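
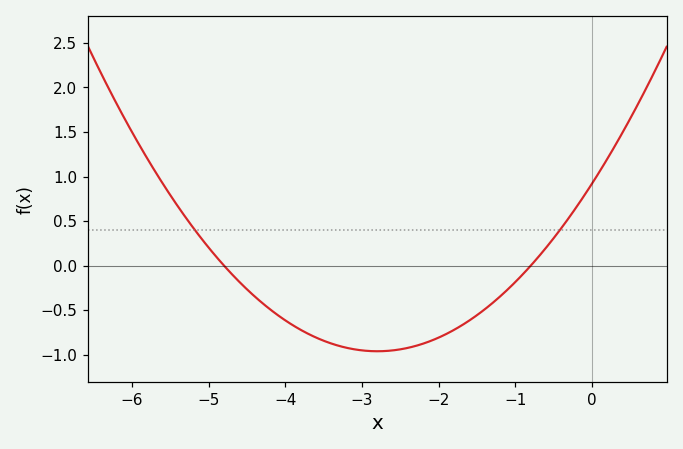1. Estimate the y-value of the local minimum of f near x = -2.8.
-0.95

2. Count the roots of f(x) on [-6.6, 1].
2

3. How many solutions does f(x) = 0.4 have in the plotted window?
2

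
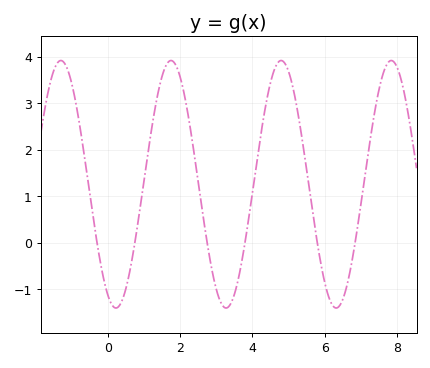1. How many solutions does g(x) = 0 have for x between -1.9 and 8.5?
6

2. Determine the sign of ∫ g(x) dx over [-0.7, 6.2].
positive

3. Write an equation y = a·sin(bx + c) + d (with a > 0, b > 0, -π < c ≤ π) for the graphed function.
y = 2.66sin(2.1x - 2) + 1.26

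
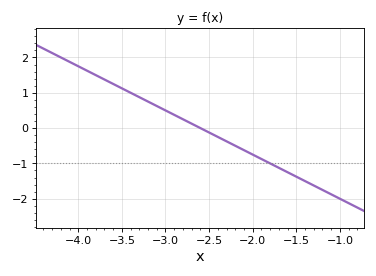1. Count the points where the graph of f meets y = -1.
1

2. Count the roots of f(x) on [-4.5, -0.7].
1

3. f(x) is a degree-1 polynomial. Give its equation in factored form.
y = -1.25(x + 2.6)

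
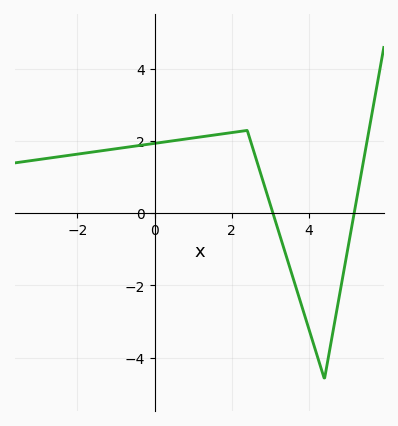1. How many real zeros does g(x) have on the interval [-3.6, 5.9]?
2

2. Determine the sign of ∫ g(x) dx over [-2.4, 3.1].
positive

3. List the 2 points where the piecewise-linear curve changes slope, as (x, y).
(2.4, 2.3); (4.4, -4.6)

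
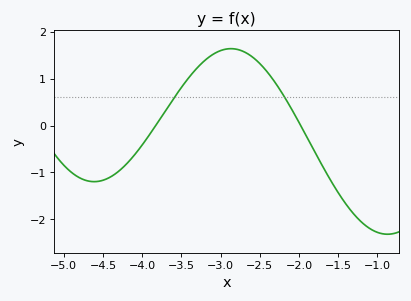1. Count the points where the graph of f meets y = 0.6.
2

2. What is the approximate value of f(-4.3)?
-0.976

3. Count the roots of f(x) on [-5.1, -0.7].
2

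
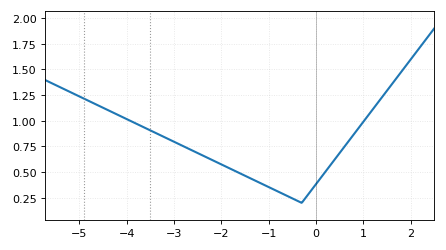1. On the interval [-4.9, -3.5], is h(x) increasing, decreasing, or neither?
decreasing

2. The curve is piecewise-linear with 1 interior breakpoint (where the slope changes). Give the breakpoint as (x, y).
(-0.3, 0.2)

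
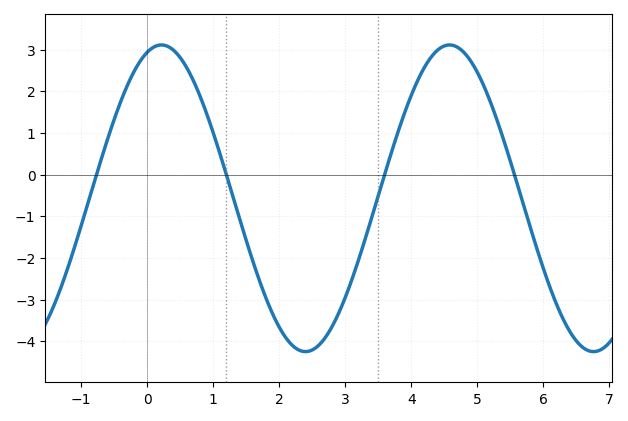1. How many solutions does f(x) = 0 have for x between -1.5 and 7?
4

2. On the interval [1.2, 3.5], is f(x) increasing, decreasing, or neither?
neither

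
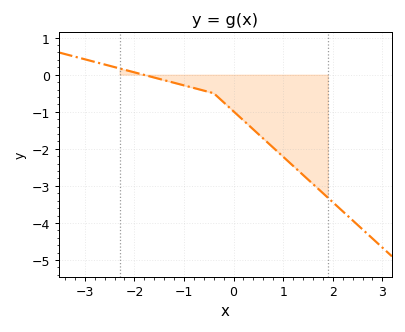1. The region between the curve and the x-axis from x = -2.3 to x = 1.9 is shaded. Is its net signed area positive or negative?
negative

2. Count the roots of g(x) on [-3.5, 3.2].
1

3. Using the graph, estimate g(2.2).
-3.68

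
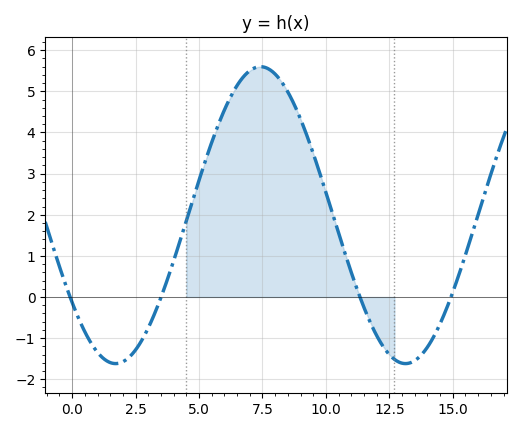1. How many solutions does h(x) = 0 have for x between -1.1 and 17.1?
4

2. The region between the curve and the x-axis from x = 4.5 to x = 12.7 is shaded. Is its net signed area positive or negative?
positive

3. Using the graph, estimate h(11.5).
-0.3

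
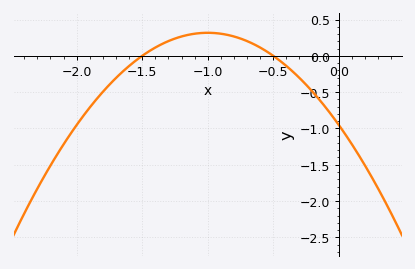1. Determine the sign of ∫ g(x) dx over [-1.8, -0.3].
positive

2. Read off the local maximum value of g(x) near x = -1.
0.318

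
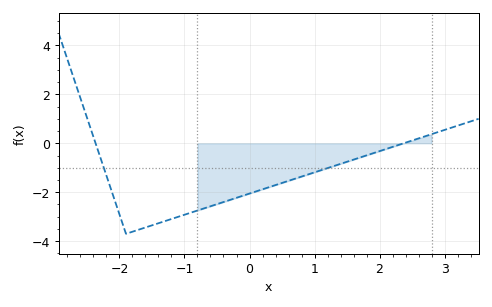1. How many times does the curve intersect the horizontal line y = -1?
2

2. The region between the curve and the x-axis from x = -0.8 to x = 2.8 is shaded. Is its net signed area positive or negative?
negative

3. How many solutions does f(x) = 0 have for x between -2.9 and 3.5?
2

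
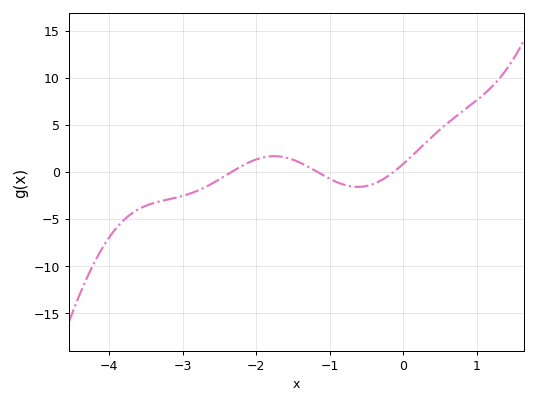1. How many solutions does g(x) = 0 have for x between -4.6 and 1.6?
3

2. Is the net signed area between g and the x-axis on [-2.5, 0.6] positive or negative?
positive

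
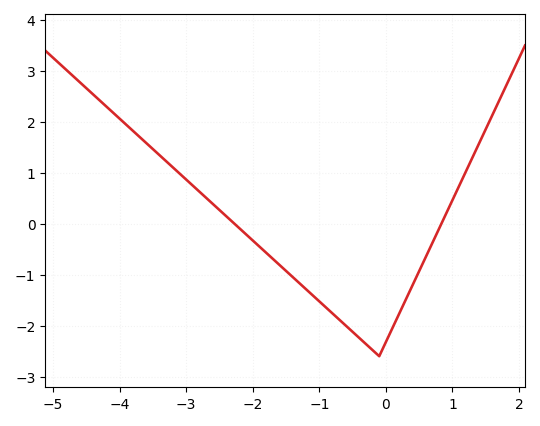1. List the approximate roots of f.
-2.3, 0.8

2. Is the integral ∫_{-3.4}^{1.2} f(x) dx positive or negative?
negative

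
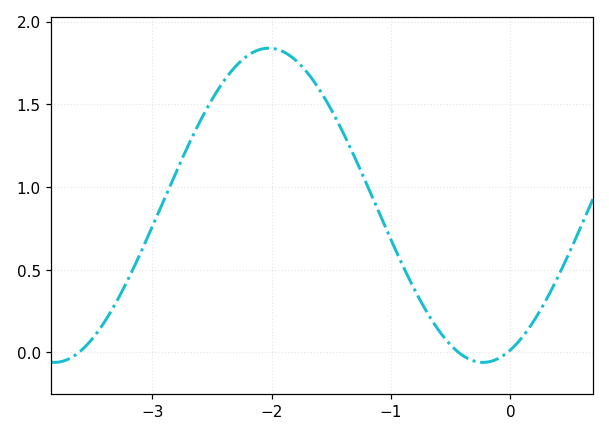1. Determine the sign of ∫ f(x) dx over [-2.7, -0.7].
positive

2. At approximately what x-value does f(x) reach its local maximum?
-2.02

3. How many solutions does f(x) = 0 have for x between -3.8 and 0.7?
3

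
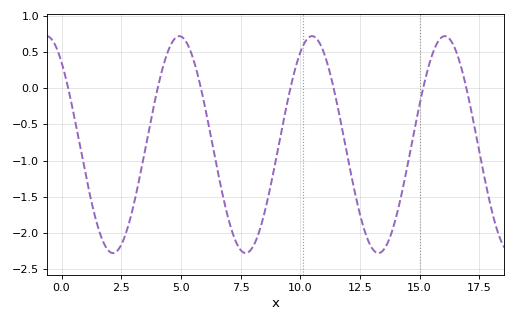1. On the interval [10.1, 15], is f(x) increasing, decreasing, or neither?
neither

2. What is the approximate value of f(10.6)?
0.709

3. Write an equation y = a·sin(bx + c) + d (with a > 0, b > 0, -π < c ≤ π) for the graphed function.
y = 1.5sin(1.13x + 2.28) - 0.78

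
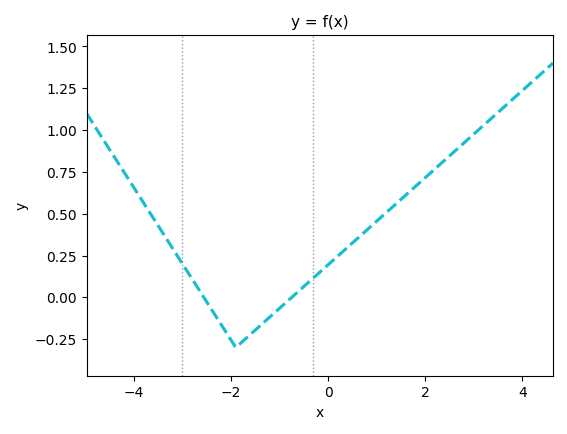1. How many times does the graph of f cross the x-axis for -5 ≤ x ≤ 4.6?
2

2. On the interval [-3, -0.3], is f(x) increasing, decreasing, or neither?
neither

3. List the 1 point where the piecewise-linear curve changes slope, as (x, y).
(-1.9, -0.3)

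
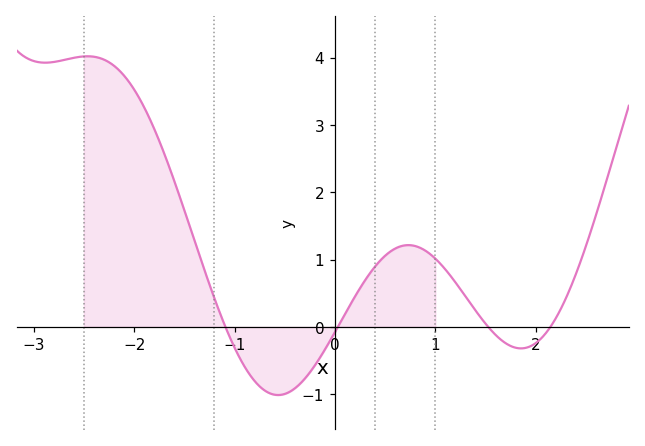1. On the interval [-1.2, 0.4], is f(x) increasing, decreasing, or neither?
neither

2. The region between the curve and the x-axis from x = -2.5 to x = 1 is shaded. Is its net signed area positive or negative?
positive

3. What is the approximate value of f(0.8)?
1.2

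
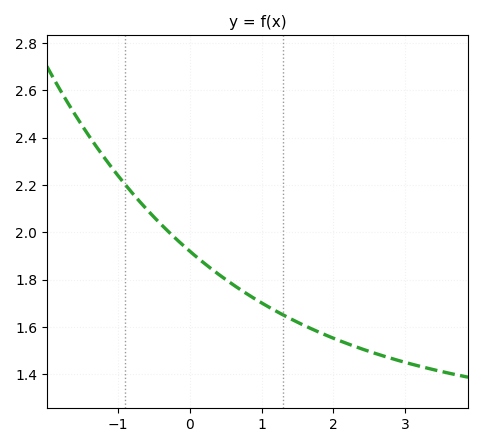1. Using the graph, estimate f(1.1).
1.68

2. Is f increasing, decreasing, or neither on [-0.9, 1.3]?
decreasing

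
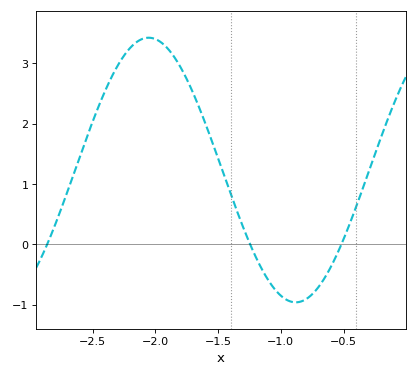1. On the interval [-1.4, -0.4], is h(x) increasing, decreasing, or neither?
neither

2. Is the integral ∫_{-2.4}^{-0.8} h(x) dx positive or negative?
positive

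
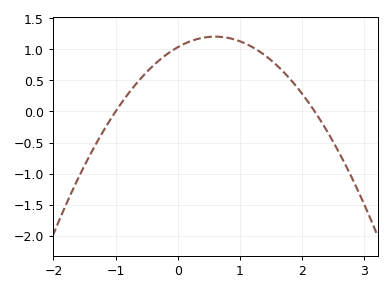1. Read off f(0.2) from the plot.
1.15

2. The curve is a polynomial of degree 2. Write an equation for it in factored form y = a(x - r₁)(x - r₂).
y = -0.47(x + 1)(x - 2.2)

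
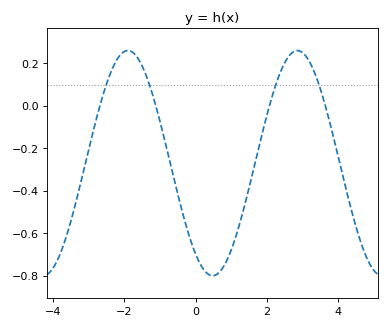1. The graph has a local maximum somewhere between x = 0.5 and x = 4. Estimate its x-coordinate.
2.8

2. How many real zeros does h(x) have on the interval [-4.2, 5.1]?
4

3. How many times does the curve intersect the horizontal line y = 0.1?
4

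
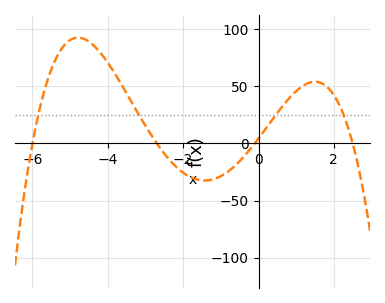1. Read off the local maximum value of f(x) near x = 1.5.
53.9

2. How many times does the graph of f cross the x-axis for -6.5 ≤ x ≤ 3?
4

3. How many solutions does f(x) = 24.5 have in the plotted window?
4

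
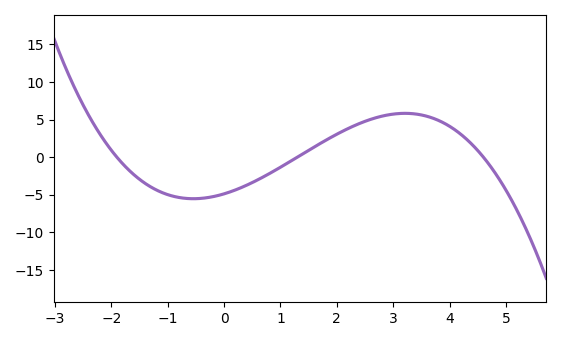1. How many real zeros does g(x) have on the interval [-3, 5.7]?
3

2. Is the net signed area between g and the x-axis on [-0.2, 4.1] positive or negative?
positive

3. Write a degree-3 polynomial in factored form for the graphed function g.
y = -0.43(x + 1.9)(x - 1.3)(x - 4.6)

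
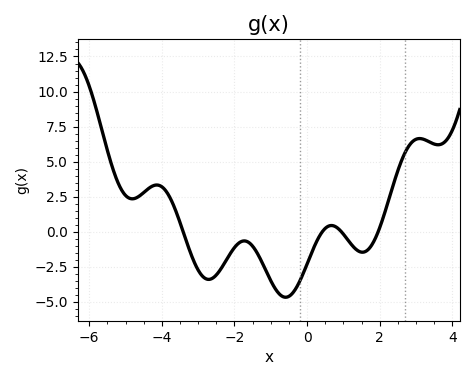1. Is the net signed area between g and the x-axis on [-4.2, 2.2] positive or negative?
negative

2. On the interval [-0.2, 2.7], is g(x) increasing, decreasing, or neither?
neither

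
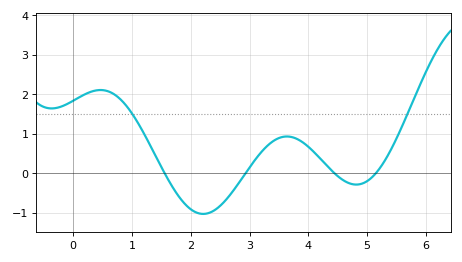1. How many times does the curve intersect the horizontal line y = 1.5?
2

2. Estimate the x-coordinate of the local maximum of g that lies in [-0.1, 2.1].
0.467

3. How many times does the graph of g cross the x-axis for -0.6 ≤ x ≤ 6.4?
4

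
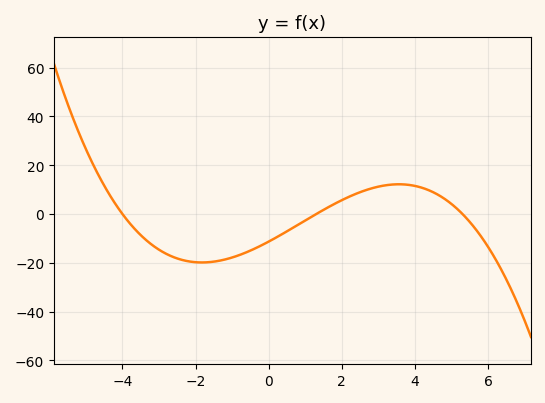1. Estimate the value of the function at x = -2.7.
-18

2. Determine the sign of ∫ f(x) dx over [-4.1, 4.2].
negative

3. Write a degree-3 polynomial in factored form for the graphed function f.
y = -0.41(x + 4)(x - 1.3)(x - 5.3)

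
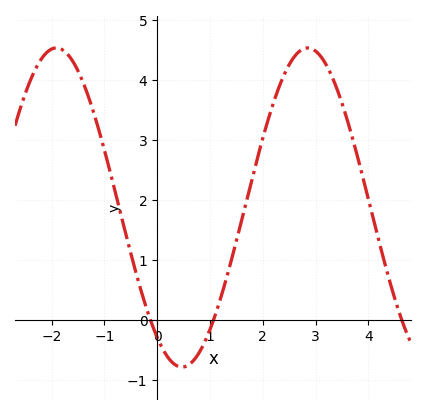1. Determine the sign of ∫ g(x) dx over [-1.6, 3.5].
positive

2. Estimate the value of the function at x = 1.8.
2.4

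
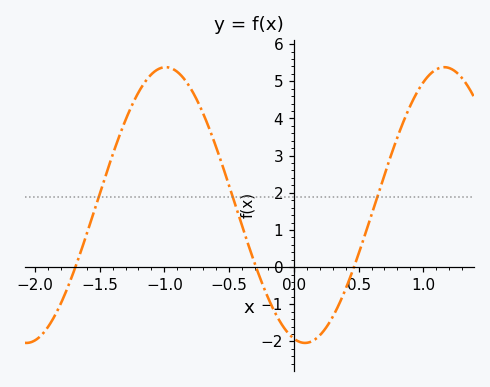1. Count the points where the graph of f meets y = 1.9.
3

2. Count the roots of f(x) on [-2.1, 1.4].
3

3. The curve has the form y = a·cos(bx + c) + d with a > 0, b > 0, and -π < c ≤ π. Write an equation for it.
y = 3.71cos(2.92x + 2.89) + 1.67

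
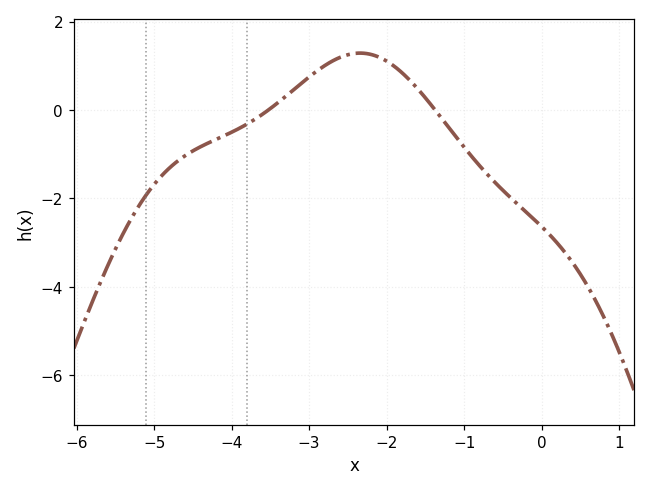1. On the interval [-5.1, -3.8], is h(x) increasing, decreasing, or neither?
increasing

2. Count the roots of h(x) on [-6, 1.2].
2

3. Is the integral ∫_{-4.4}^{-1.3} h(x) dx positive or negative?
positive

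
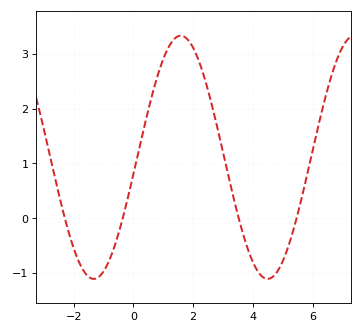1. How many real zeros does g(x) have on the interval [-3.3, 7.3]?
4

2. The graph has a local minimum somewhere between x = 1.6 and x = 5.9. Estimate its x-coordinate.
4.49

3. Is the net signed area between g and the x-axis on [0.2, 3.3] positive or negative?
positive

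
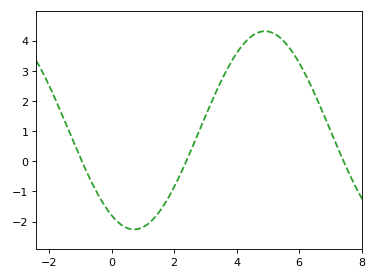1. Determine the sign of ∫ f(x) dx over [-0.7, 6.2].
positive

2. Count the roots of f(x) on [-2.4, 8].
3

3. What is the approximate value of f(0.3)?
-2.1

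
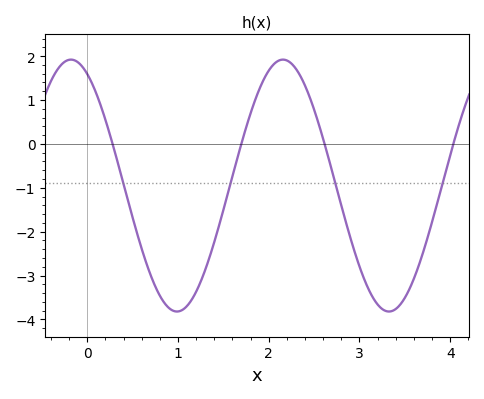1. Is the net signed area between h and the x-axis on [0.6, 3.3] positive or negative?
negative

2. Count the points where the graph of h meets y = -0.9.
4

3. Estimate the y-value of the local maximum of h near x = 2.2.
1.9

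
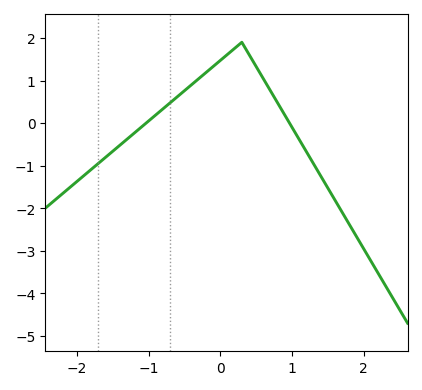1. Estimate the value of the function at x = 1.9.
-2.7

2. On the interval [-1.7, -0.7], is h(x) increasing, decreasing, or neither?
increasing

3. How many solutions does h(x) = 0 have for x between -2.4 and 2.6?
2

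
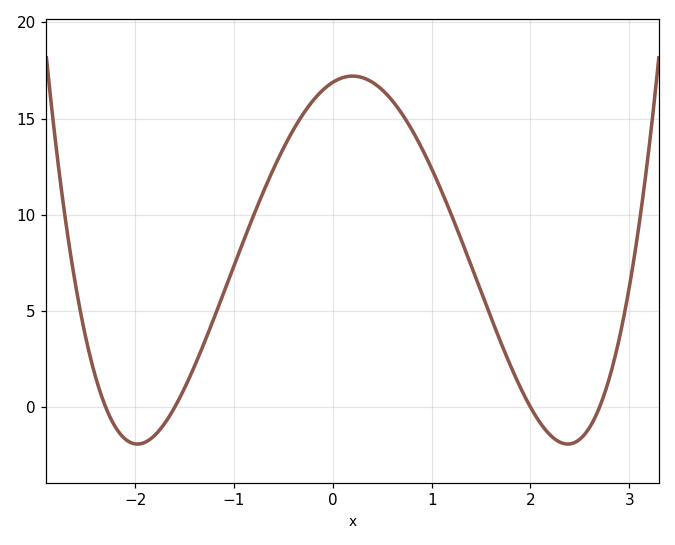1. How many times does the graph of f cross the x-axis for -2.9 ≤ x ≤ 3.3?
4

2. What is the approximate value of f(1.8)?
2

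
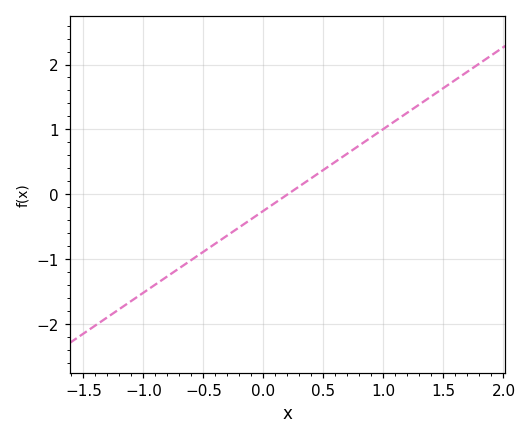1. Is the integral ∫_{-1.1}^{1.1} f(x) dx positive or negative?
negative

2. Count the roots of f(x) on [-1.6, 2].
1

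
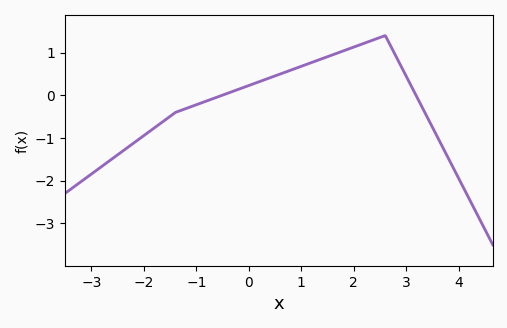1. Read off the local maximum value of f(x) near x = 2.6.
1.4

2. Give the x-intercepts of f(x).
-0.6, 3.2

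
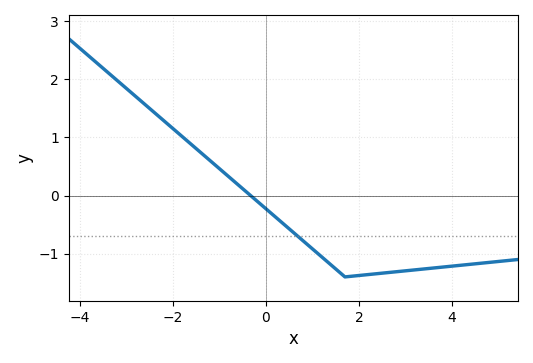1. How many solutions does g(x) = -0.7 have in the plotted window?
1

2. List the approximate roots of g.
-0.328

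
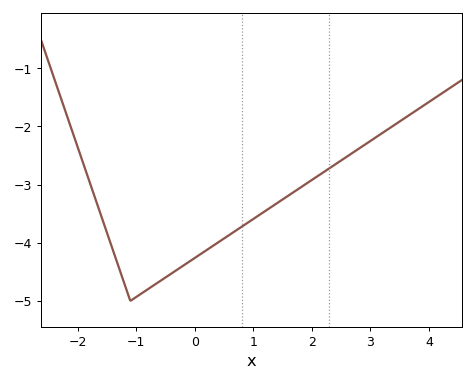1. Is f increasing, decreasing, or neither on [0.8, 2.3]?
increasing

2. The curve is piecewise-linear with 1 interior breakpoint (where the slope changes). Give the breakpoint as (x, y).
(-1.1, -5)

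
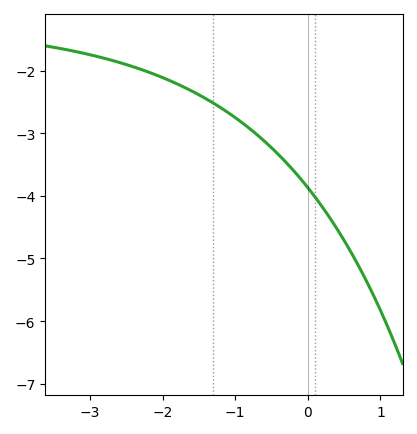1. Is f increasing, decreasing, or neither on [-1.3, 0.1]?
decreasing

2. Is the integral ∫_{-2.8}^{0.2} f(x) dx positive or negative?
negative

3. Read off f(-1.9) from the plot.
-2.16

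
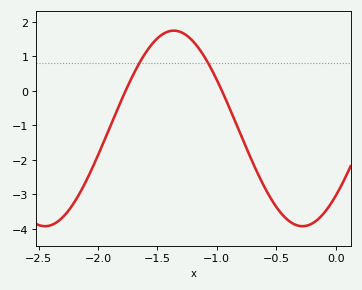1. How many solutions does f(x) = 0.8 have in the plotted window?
2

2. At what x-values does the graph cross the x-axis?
-1.75, -0.95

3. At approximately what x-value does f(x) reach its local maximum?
-1.35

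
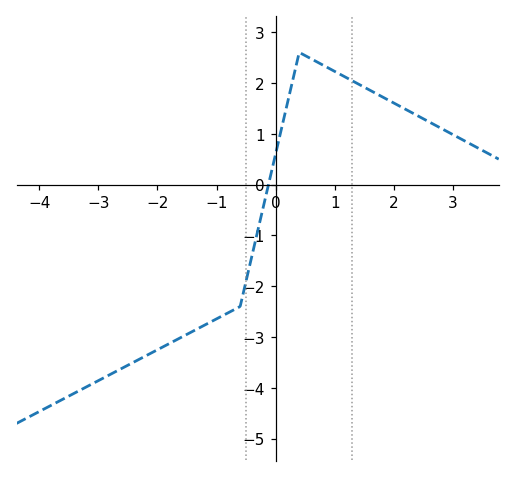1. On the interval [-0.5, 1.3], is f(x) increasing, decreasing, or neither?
neither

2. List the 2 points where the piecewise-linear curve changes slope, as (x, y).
(-0.6, -2.4); (0.4, 2.6)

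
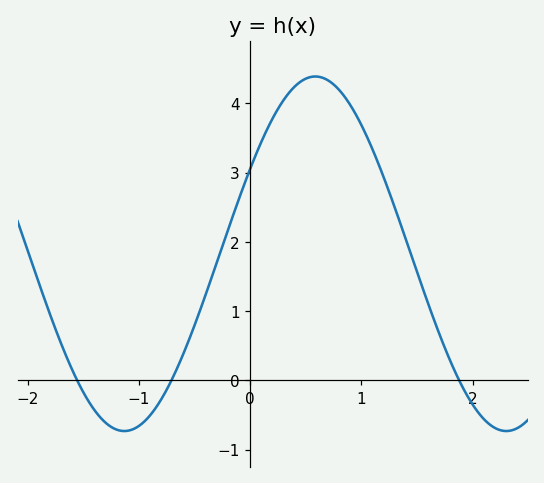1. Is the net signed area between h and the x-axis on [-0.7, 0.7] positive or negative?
positive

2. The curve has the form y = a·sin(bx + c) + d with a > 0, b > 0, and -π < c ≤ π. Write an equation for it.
y = 2.56sin(1.83x + 0.5) + 1.83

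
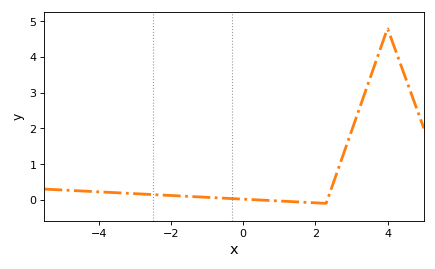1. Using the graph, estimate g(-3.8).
0.212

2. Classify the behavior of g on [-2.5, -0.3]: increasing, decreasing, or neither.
decreasing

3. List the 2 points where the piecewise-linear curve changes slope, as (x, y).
(2.3, -0.1); (4, 4.8)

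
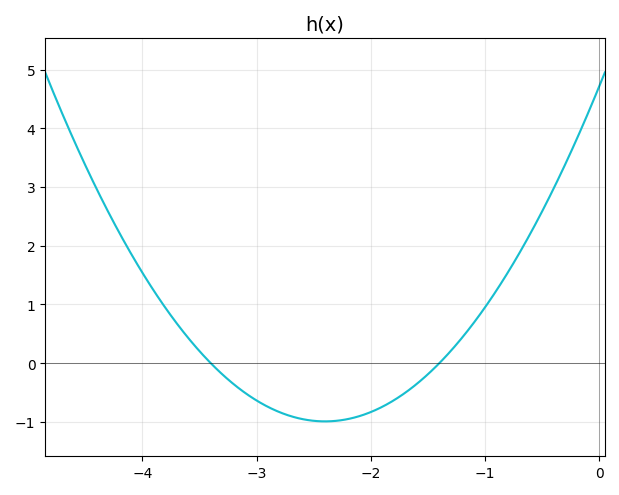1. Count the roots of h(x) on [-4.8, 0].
2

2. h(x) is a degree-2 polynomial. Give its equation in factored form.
y = 0.99(x + 3.4)(x + 1.4)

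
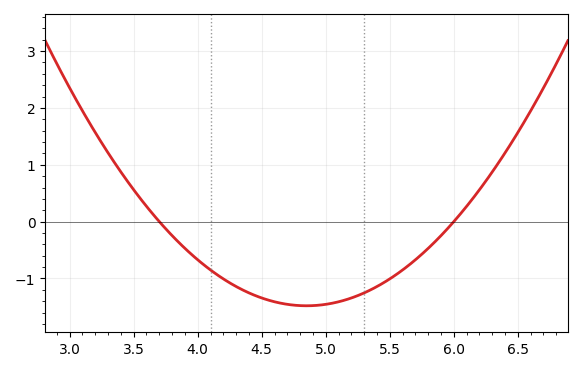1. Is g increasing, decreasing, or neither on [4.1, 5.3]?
neither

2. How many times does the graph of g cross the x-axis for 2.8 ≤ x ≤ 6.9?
2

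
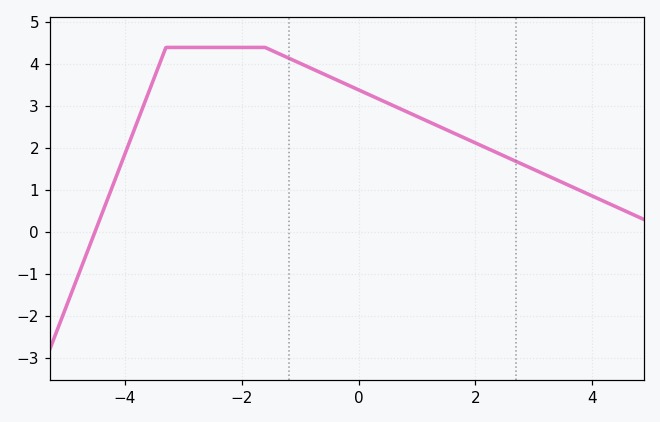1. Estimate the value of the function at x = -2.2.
4.4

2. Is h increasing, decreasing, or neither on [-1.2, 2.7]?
decreasing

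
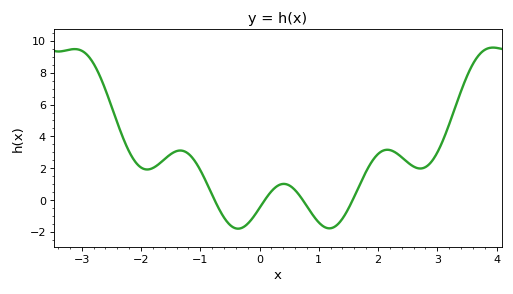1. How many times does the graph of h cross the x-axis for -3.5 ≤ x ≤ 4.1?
4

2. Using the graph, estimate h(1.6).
0.2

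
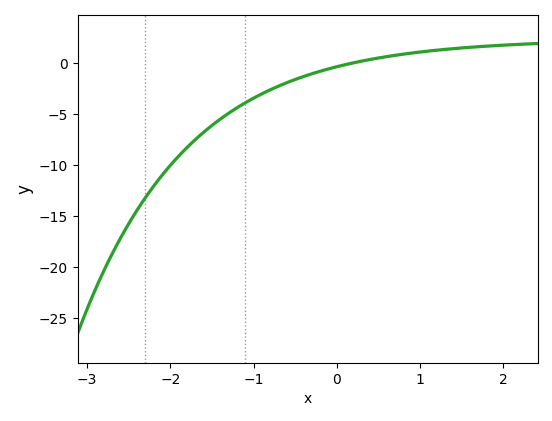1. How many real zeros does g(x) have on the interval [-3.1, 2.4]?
1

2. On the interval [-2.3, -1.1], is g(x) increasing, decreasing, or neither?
increasing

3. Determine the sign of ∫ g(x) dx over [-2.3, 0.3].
negative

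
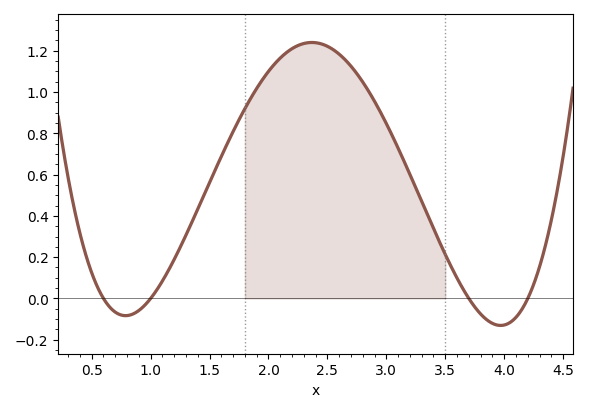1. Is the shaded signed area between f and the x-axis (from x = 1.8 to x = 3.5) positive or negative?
positive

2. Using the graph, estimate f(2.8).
1.04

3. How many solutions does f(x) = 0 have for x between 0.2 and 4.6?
4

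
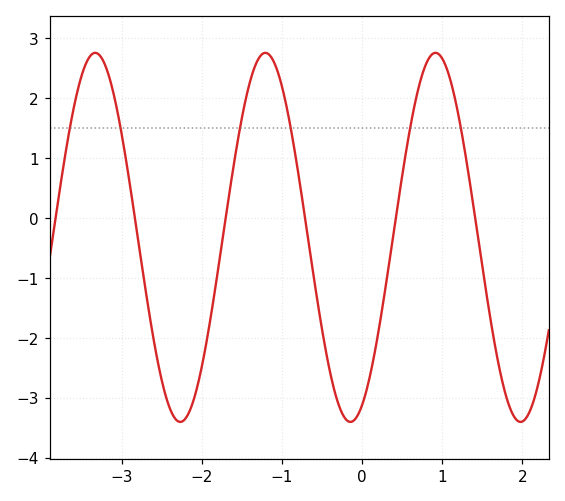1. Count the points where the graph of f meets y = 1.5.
6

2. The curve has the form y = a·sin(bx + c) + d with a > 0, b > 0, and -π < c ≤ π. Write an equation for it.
y = 3.08sin(3x - 1.1) - 0.32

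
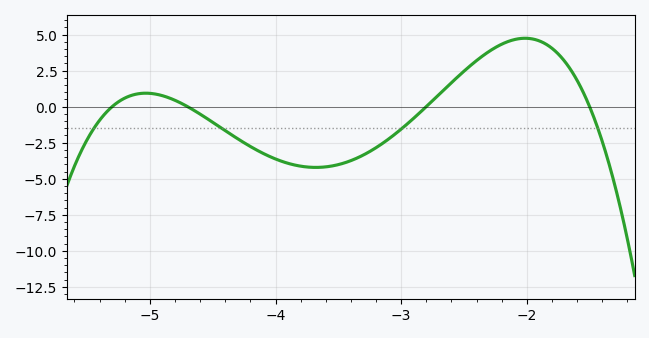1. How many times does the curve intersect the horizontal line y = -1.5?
4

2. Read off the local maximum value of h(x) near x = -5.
0.933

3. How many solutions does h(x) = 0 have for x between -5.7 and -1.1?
4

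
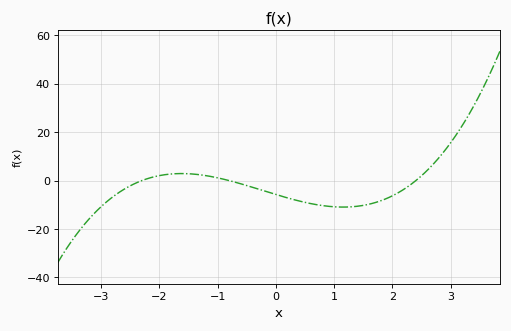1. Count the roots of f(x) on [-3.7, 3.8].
3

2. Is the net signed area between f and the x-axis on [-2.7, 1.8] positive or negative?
negative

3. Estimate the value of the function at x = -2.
2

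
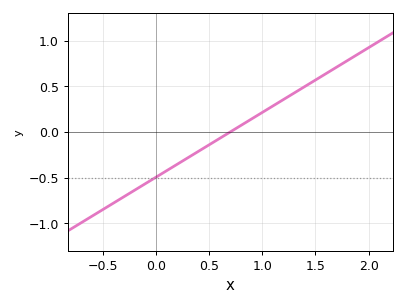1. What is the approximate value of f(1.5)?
0.568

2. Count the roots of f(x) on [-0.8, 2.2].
1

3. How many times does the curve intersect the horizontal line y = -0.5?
1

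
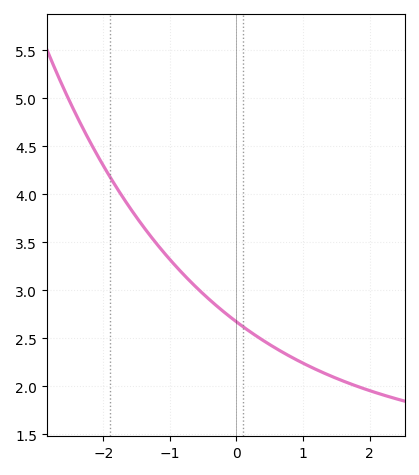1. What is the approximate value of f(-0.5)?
2.96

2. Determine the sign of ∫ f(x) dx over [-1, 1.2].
positive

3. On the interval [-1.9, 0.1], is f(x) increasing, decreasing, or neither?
decreasing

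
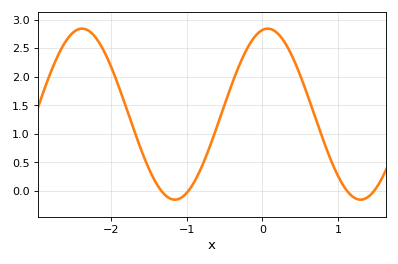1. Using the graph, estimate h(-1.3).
-0.05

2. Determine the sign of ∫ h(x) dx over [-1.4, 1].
positive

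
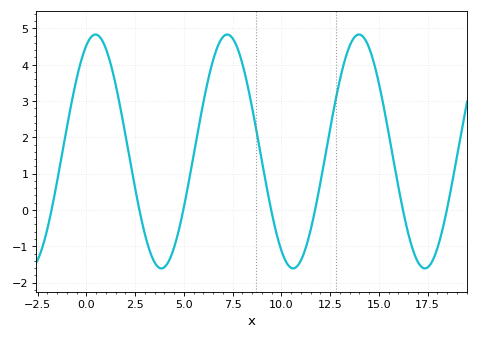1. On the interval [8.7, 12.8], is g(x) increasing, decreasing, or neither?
neither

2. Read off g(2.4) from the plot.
0.9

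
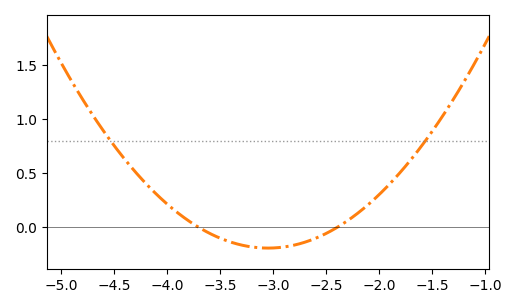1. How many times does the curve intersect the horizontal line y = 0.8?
2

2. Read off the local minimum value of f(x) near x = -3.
-0.2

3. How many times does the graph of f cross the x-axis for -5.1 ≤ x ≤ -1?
2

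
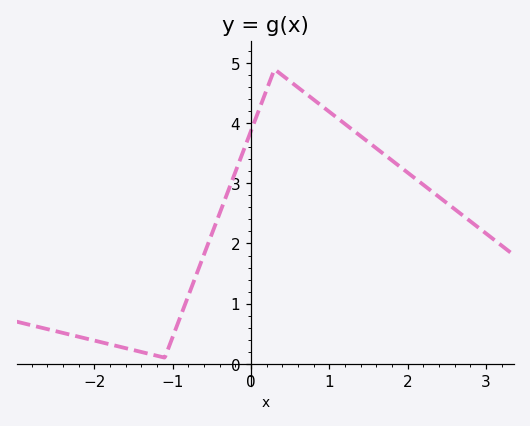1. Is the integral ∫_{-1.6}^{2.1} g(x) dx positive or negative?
positive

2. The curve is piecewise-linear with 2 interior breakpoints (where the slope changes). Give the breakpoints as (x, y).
(-1.1, 0.1); (0.3, 4.9)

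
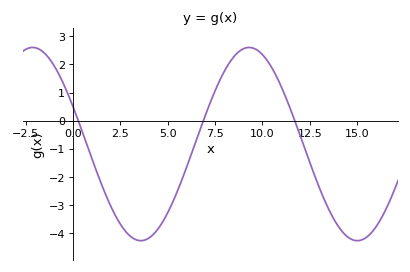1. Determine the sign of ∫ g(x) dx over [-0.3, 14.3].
negative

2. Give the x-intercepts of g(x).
0.281, 6.88, 11.7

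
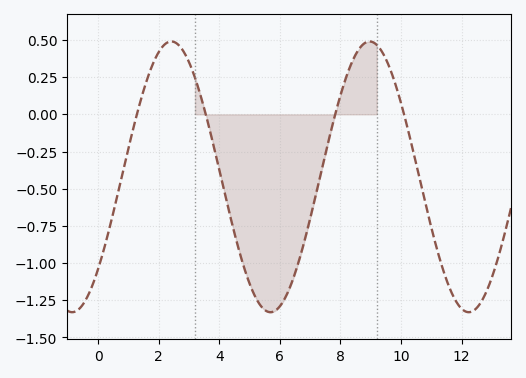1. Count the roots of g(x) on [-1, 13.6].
4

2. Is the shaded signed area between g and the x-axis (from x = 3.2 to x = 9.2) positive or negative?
negative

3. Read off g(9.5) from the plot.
0.372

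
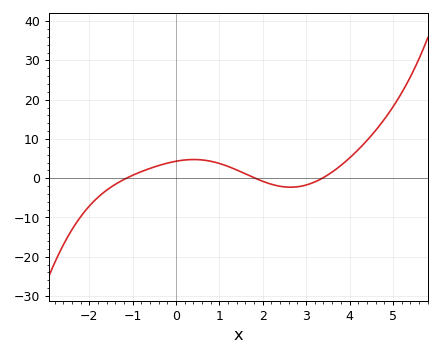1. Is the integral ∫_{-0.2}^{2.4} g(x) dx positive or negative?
positive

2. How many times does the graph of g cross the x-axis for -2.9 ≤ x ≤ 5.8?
3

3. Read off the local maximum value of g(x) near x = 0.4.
4.76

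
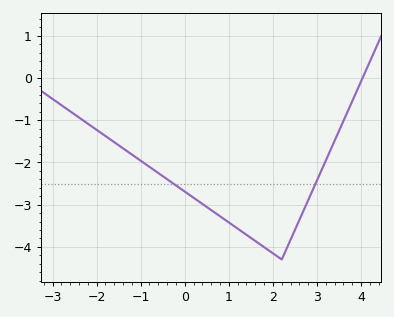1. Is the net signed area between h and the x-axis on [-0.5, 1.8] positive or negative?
negative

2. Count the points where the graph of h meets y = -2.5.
2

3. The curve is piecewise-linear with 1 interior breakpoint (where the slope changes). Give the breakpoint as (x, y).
(2.2, -4.3)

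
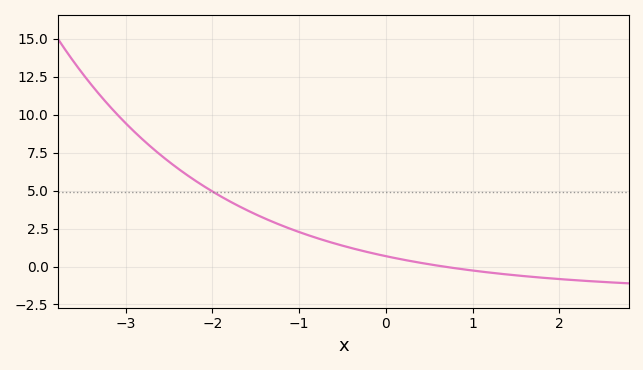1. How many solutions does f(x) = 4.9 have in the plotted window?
1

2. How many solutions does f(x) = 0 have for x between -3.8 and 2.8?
1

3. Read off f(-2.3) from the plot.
6.05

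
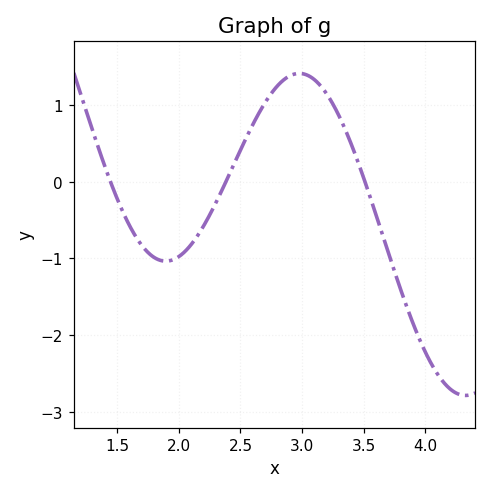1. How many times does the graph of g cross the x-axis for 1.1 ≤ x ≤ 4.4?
3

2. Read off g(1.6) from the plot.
-0.6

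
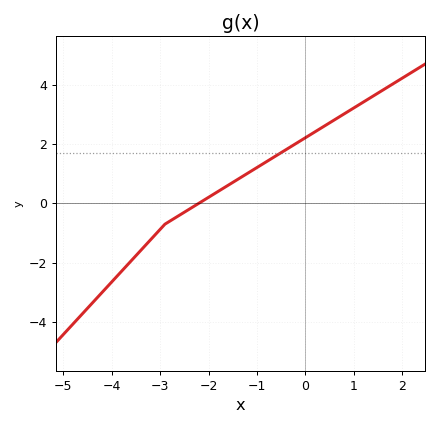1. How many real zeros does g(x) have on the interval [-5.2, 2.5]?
1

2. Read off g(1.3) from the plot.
3.6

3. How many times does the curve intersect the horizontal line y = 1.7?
1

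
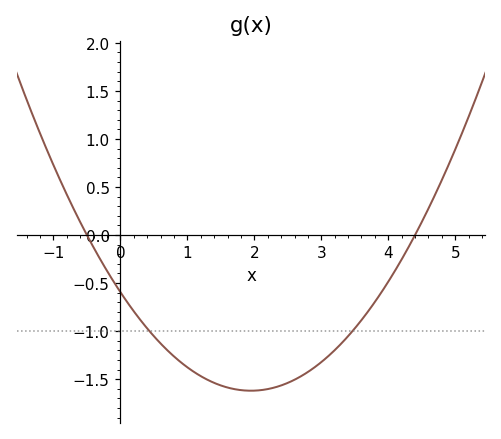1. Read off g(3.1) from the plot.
-1.25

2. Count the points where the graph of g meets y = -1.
2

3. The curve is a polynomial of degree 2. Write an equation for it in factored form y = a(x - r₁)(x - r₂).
y = 0.27(x + 0.5)(x - 4.4)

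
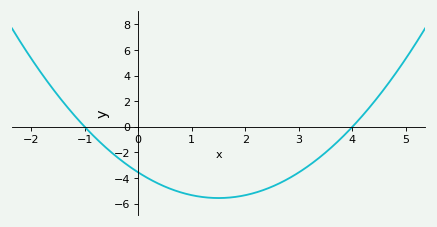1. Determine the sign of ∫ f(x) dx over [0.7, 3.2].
negative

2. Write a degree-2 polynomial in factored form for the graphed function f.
y = 0.89(x + 1)(x - 4)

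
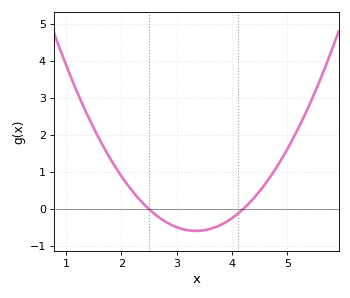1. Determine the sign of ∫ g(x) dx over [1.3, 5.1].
positive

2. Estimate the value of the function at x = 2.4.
0.146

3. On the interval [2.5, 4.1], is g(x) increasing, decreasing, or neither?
neither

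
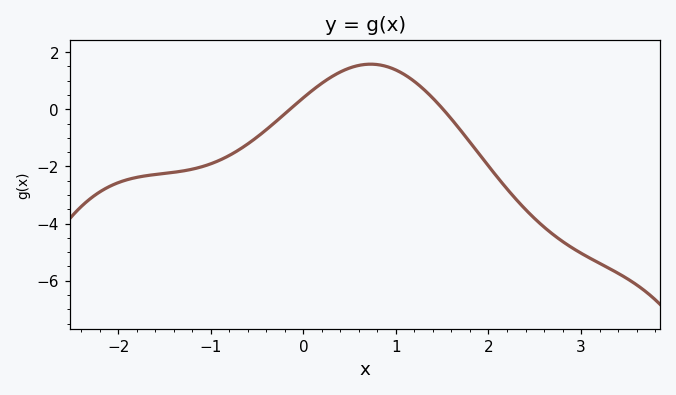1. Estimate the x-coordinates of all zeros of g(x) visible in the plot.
-0.144, 1.51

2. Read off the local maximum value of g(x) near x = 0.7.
1.58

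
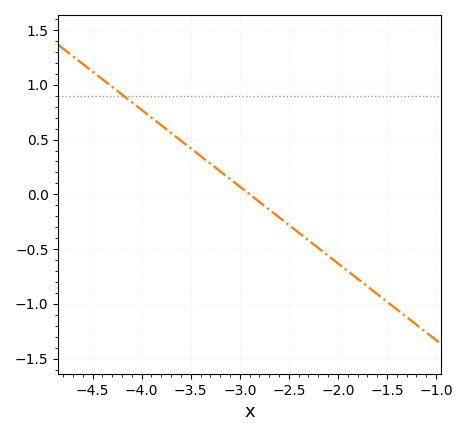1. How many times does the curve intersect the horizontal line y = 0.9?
1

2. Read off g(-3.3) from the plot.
0.3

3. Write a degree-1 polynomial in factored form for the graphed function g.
y = -0.7(x + 2.9)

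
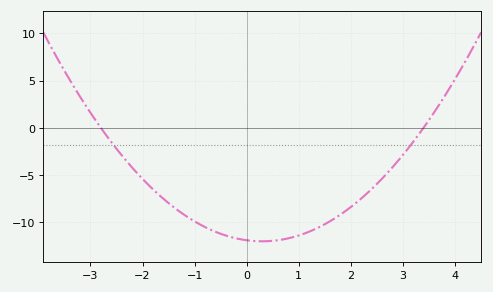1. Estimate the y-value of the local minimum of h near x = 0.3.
-12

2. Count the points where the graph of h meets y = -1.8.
2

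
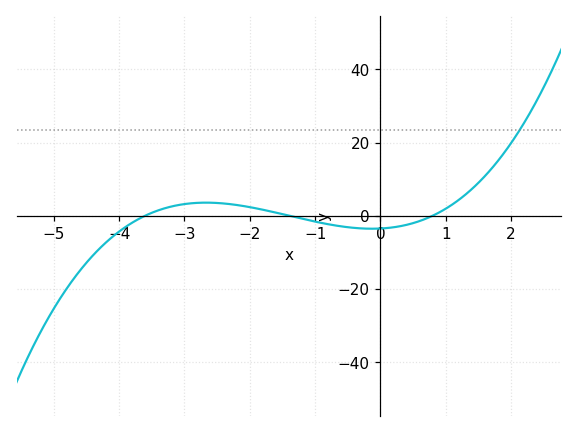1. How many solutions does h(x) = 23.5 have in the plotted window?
1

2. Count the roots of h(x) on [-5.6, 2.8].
3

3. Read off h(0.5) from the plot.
-2.03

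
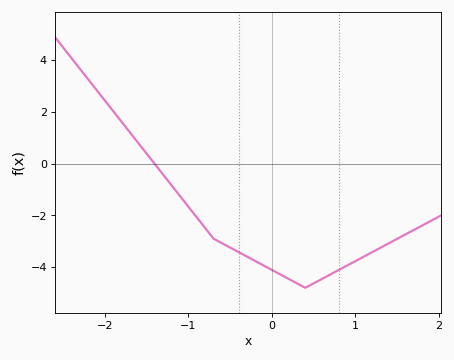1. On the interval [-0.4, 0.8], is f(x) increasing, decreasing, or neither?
neither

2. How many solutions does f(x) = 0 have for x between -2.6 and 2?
1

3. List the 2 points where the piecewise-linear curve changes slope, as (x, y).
(-0.7, -2.9); (0.4, -4.8)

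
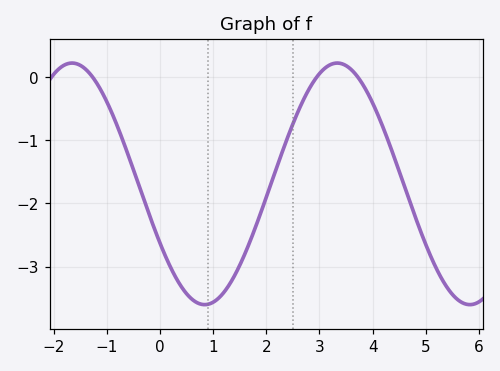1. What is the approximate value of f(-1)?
-0.4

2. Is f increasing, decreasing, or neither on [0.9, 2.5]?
increasing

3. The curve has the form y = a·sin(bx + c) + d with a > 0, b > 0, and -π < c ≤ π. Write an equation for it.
y = 1.91sin(1.3x - 2.6) - 1.69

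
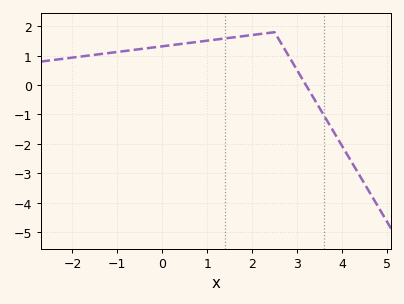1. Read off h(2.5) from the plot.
1.8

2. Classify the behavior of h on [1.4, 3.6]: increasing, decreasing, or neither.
neither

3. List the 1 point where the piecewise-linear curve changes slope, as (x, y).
(2.5, 1.8)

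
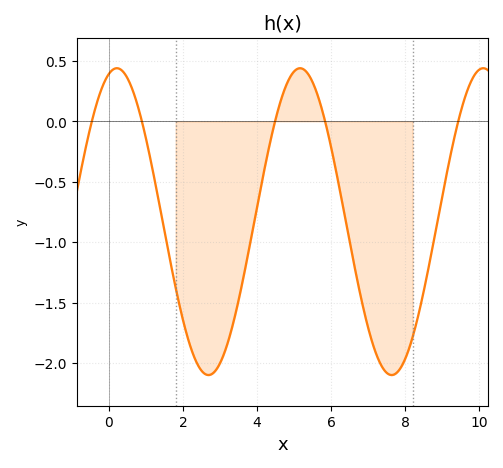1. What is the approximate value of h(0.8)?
0.103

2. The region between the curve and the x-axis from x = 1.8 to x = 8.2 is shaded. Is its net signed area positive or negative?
negative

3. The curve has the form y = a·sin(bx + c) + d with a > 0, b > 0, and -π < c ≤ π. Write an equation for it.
y = 1.27sin(1.27x + 1.3) - 0.83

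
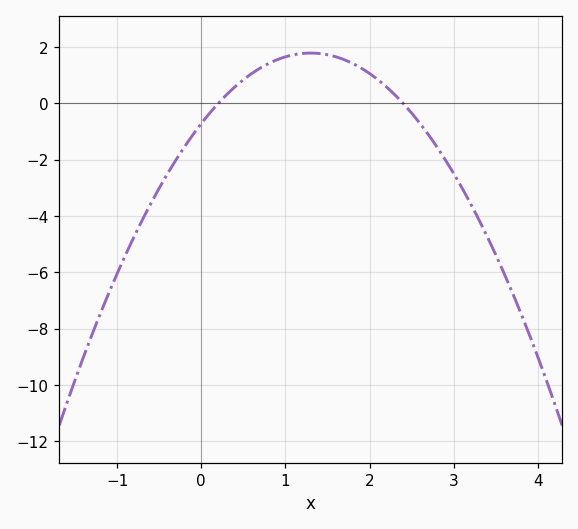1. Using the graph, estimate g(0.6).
1.07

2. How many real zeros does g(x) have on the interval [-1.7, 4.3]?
2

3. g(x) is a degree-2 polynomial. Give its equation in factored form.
y = -1.48(x - 0.2)(x - 2.4)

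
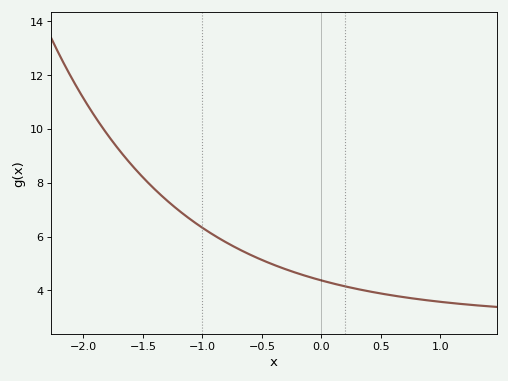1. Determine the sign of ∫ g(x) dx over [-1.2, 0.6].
positive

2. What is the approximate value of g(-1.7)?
9.2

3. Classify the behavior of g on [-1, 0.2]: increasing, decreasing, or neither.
decreasing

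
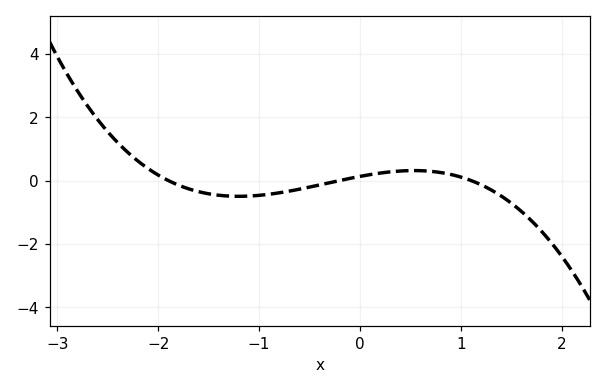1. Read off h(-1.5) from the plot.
-0.419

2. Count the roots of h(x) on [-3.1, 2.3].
3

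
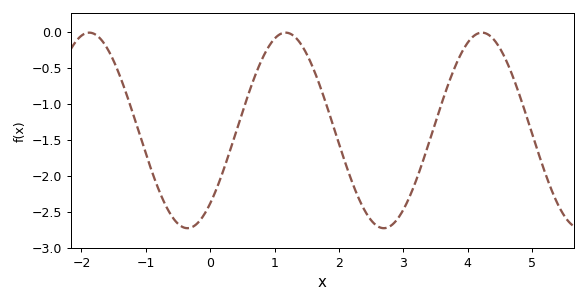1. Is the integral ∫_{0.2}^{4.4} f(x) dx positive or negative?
negative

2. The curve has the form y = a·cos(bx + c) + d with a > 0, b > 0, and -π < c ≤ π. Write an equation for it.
y = 1.36cos(2.06x - 2.41) - 1.37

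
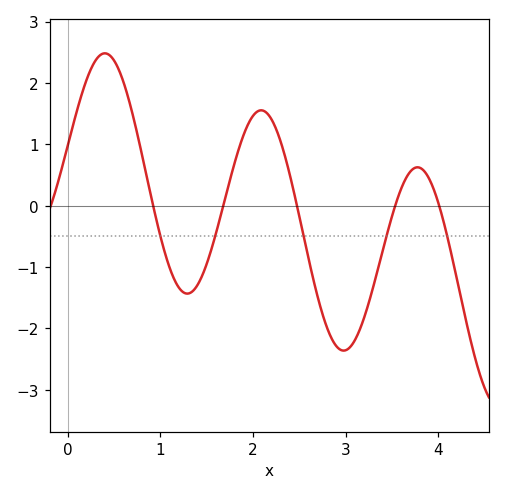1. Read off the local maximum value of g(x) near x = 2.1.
1.56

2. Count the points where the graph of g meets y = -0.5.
5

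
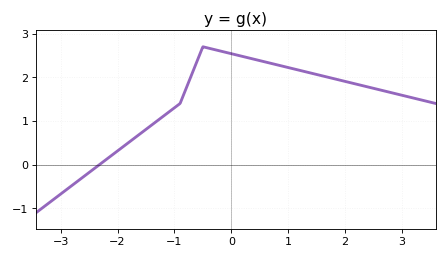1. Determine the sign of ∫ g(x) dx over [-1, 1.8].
positive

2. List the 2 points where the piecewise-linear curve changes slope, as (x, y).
(-0.9, 1.4); (-0.5, 2.7)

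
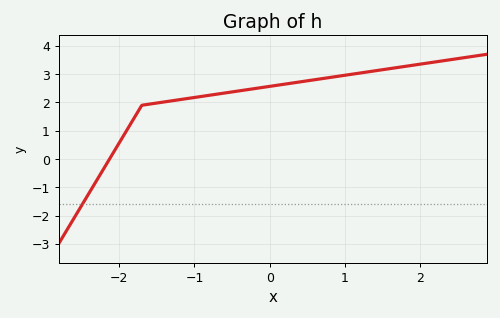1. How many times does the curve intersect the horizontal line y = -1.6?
1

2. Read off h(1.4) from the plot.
3.1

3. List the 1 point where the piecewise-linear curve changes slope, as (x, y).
(-1.7, 1.9)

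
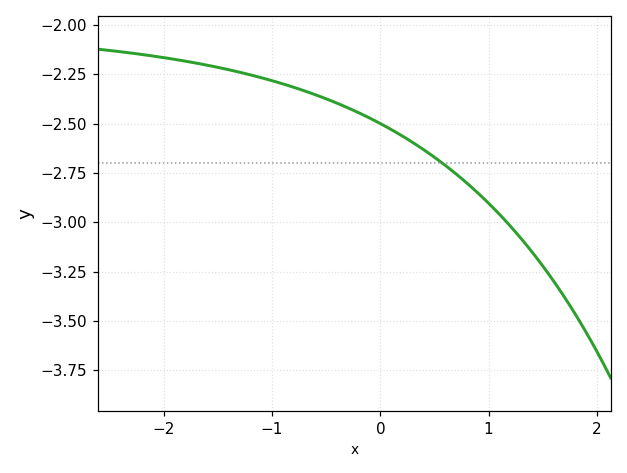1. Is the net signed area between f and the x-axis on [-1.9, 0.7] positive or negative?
negative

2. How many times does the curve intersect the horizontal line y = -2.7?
1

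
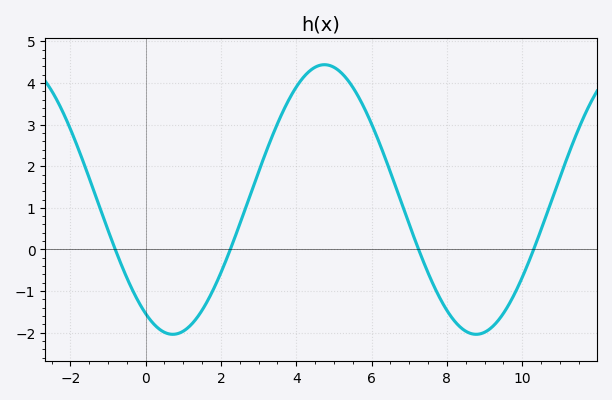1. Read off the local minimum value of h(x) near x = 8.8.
-2.04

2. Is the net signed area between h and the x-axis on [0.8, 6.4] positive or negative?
positive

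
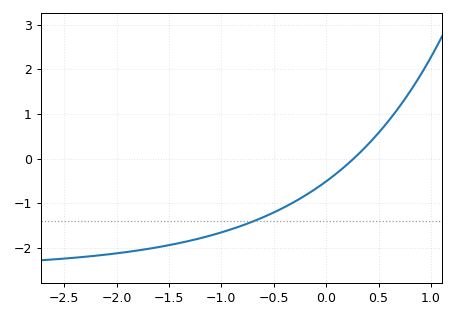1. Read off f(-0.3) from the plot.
-1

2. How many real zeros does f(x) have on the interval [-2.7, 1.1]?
1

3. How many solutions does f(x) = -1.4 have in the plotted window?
1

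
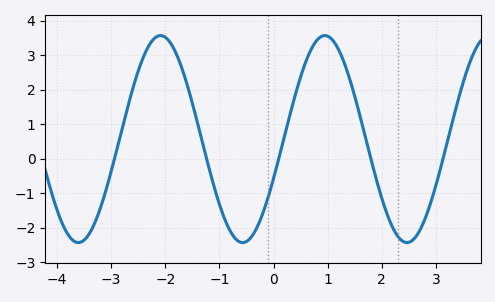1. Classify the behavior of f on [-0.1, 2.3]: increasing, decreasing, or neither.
neither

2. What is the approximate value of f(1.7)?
0.61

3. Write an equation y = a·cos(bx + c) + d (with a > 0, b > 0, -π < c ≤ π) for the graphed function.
y = 3cos(2.07x - 1.96) + 0.57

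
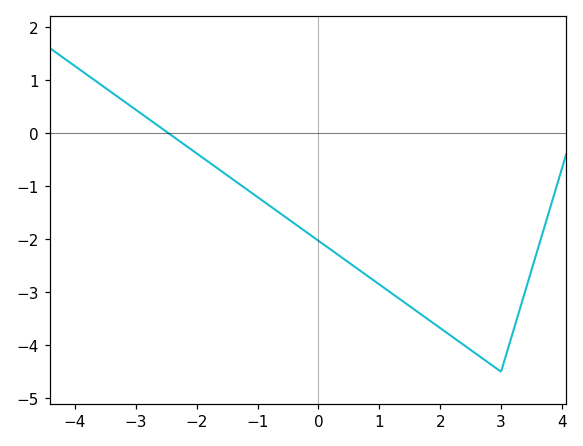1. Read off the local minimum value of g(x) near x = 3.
-4.5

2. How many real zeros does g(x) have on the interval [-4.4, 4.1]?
1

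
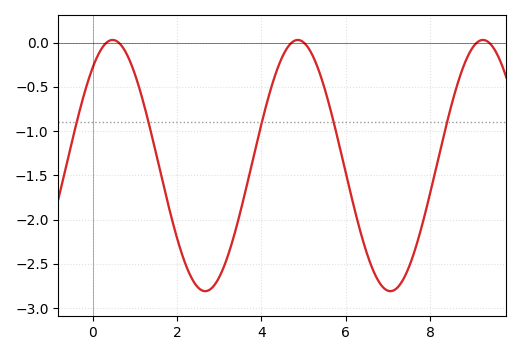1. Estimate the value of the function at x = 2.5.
-2.75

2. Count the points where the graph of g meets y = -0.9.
5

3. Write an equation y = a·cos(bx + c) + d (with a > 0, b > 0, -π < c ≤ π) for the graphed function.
y = 1.42cos(1.4x - 0.67) - 1.39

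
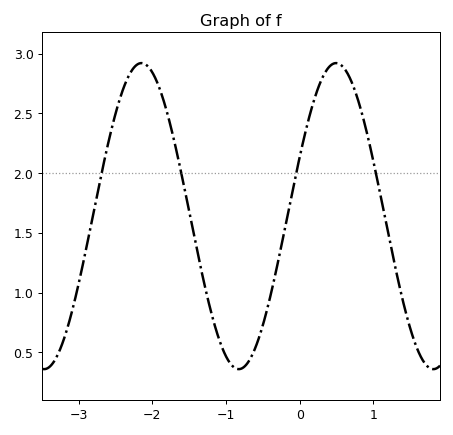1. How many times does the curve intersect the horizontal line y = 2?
4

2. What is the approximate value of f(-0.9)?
0.379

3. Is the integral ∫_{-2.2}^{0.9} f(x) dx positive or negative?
positive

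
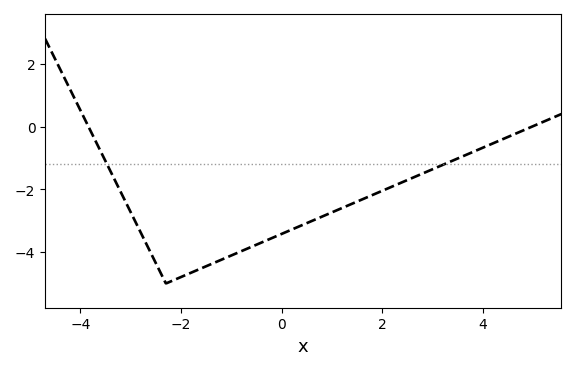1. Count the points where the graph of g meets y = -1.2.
2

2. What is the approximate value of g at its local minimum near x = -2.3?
-5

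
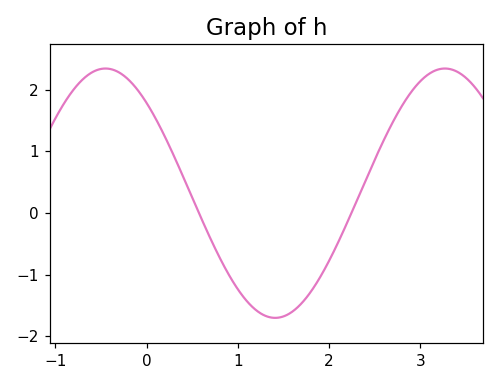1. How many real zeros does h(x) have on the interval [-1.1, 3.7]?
2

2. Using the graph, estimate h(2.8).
1.74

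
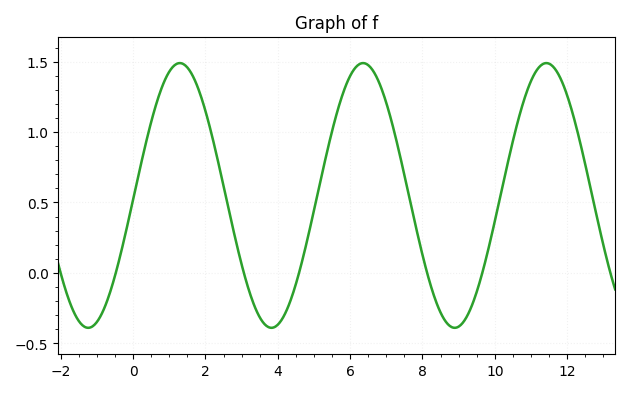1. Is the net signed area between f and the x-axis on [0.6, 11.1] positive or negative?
positive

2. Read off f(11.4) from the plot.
1.5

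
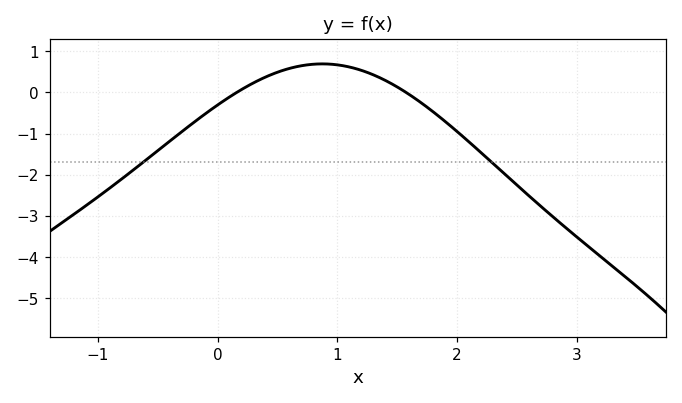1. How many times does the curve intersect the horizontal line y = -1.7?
2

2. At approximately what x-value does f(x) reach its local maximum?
0.9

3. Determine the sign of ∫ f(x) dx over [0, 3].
negative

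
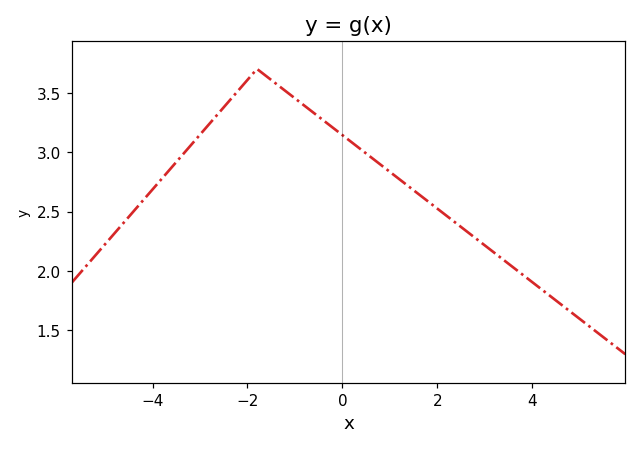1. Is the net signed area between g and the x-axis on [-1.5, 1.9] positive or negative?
positive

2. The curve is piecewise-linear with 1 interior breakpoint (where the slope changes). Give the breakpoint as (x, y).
(-1.8, 3.7)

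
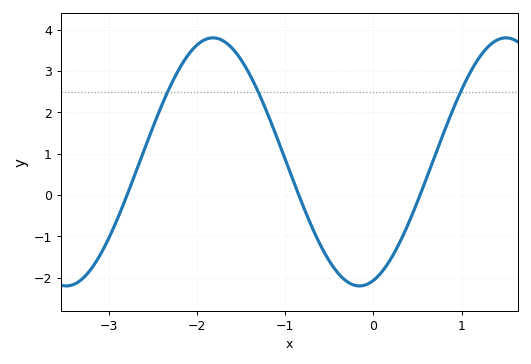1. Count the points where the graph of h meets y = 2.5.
3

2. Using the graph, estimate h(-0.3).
-2.09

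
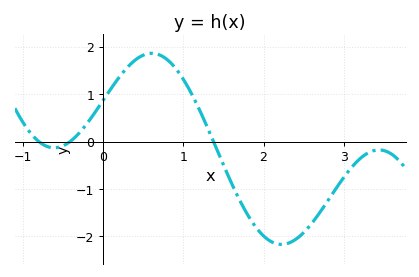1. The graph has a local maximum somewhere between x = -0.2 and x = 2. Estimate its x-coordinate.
0.6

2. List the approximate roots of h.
-0.8, -0.4, 1.4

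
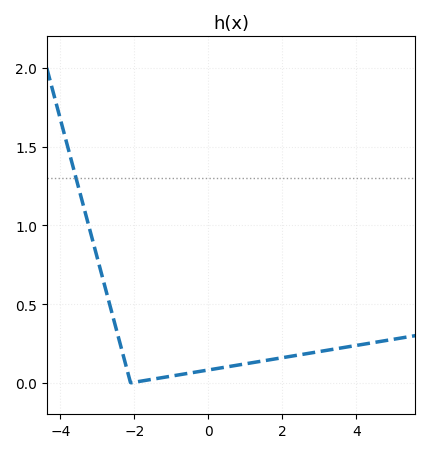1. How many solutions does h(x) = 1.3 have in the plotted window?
1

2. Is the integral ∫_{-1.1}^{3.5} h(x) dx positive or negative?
positive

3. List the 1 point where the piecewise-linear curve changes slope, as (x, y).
(-2.1, 0)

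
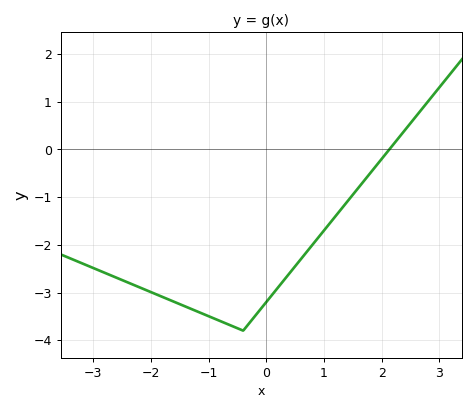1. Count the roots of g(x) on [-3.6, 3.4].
1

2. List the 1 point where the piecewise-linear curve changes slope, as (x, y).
(-0.4, -3.8)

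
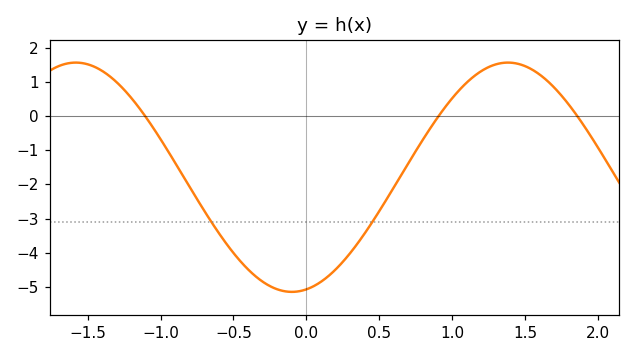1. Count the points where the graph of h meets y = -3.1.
2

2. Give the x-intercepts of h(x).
-1.1, 0.9, 1.9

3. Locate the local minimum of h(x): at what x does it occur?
-0.1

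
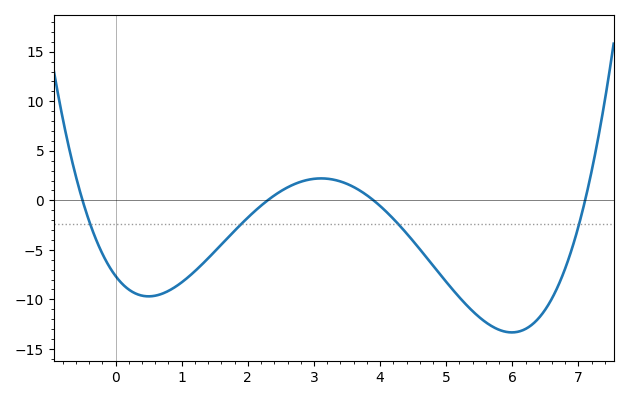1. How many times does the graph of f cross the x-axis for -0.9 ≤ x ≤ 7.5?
4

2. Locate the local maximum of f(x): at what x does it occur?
3.2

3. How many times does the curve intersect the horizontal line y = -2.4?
4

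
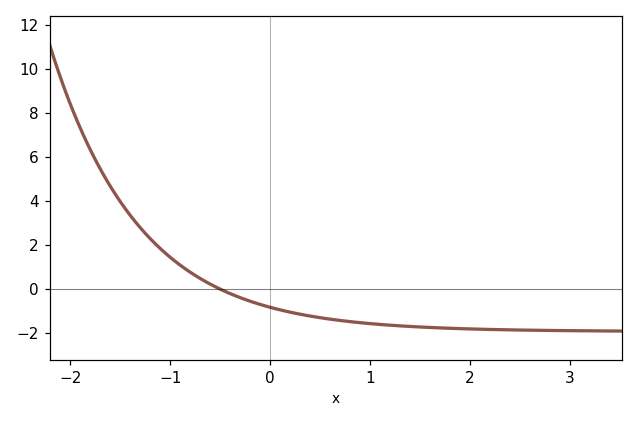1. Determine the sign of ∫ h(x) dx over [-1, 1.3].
negative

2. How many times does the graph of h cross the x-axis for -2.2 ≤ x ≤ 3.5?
1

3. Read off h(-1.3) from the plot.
2.8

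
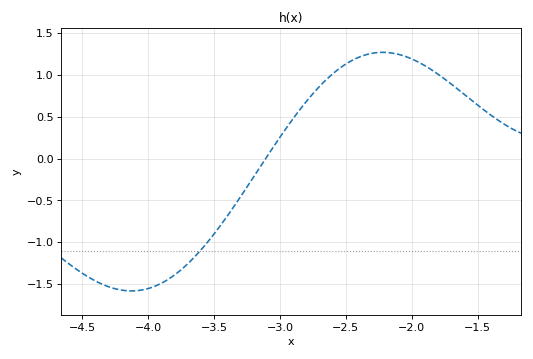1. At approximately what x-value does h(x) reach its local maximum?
-2.2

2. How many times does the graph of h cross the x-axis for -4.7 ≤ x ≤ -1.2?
1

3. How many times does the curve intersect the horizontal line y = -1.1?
1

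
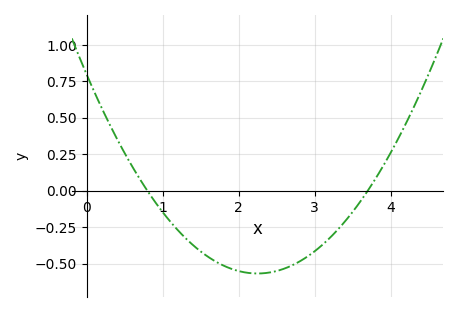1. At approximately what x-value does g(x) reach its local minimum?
2.25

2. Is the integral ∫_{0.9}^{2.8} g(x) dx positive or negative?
negative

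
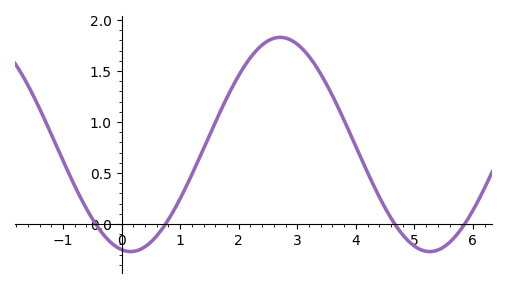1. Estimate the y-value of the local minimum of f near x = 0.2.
-0.27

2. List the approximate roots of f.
-0.442, 0.75, 4.67, 5.86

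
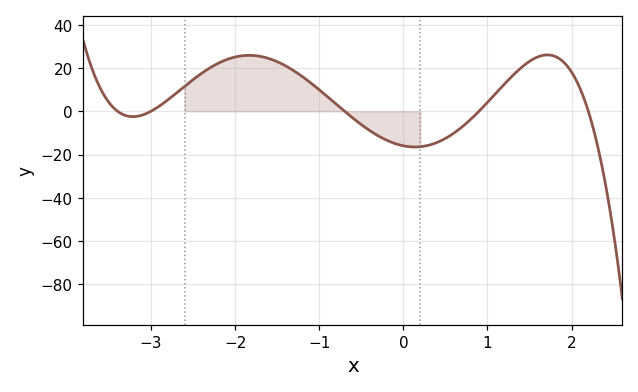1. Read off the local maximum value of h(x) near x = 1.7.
26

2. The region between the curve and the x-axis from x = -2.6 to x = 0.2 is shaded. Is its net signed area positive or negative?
positive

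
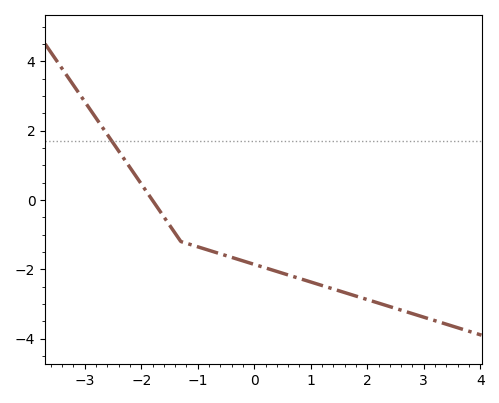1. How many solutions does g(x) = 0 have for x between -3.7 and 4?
1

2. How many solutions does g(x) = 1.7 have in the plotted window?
1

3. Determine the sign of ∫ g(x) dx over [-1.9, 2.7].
negative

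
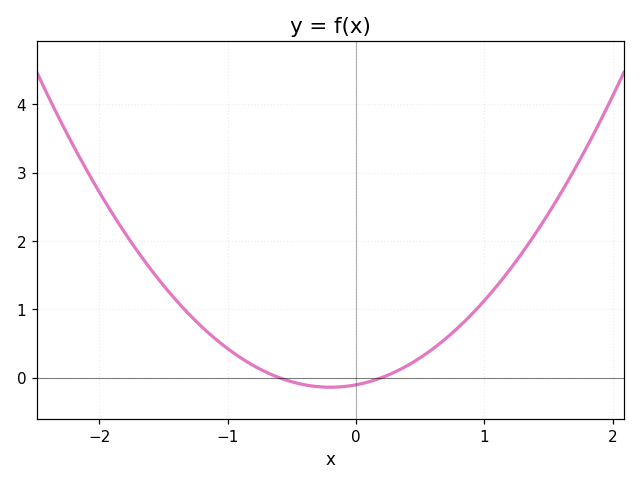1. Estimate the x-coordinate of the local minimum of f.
-0.2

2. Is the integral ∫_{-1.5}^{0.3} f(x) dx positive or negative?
positive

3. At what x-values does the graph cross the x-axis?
-0.6, 0.2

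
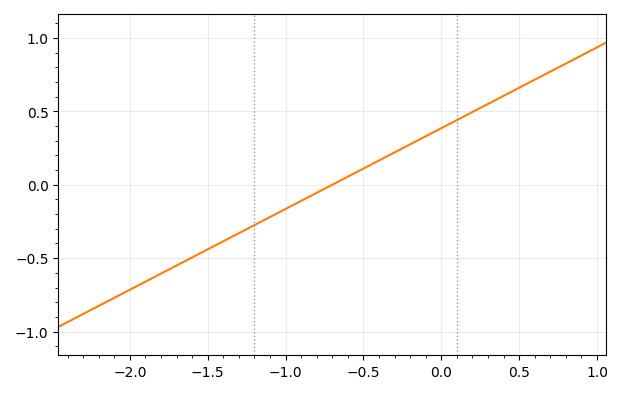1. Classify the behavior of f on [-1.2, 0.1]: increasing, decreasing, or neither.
increasing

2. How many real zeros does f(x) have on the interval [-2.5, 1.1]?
1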